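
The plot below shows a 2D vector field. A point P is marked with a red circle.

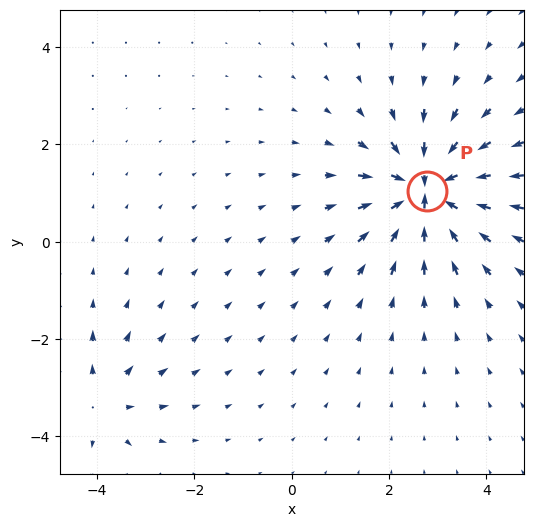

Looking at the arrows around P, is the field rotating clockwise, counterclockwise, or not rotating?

Near P at (2.8, 1.0) the arrows show no circulation. The curl there is ≈0.

not rotating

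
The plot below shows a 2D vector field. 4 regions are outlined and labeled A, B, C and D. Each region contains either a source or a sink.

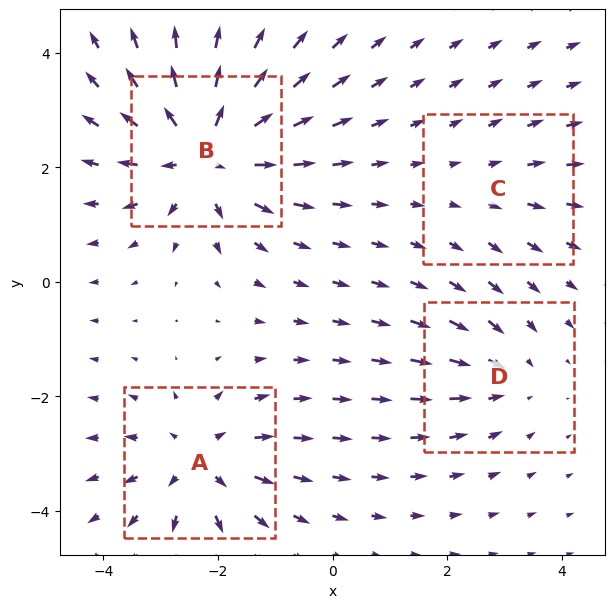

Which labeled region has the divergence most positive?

Divergence at each region's feature centre — A: about +5, B: about +7, C: about +2, D: about -3. Region B is most positive.

B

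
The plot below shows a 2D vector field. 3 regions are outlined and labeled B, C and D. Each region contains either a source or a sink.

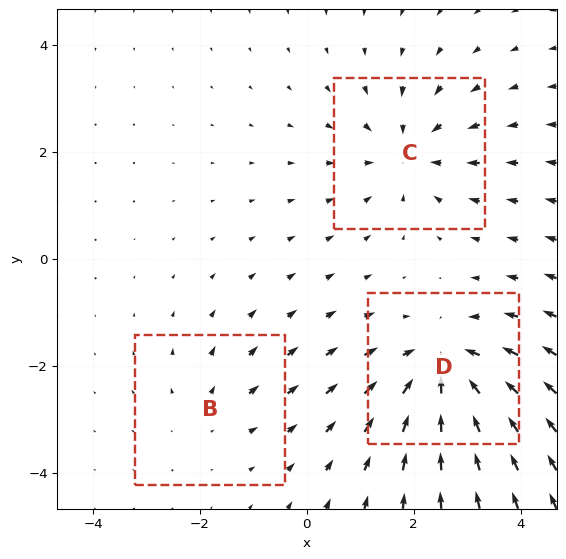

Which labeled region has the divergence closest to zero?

Divergence at each region's feature centre — B: about +2, C: about -3, D: about -4. Region B is closest to zero.

B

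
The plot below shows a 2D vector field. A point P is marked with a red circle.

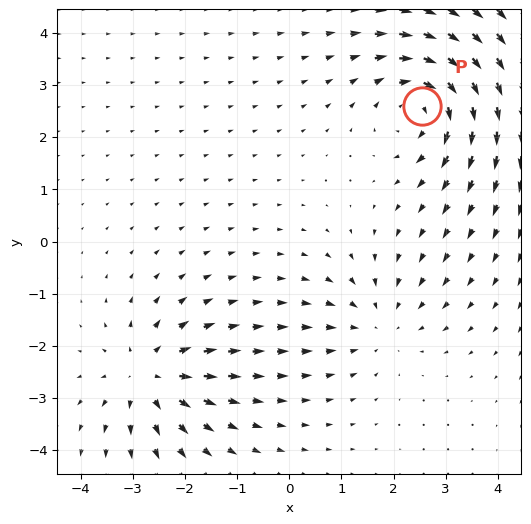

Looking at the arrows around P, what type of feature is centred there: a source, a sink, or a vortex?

vortex

At P (2.5, 2.6) the arrows circulate clockwise. Divergence ≈0, curl about -4 — near-zero divergence with nonzero curl is a vortex.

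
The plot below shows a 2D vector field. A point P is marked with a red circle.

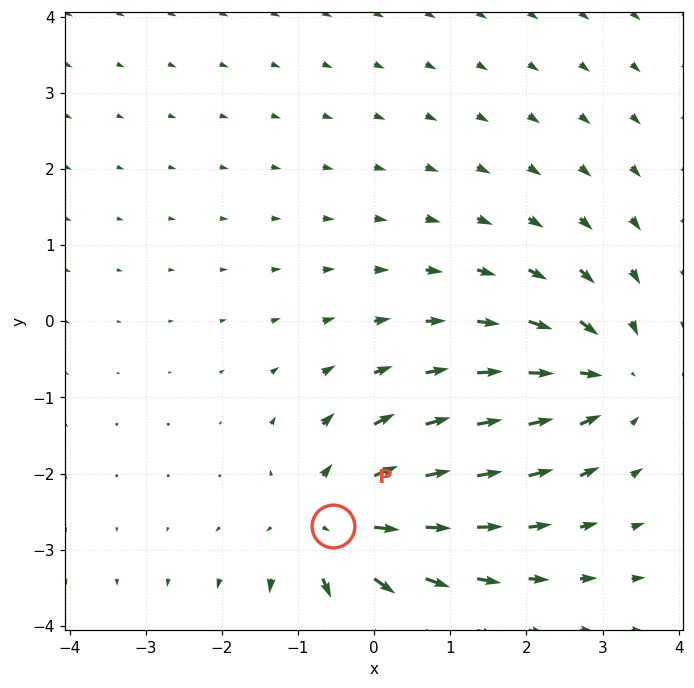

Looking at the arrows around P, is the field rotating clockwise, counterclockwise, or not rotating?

not rotating

Near P at (-0.5, -2.7) the arrows show no circulation. The curl there is ≈0.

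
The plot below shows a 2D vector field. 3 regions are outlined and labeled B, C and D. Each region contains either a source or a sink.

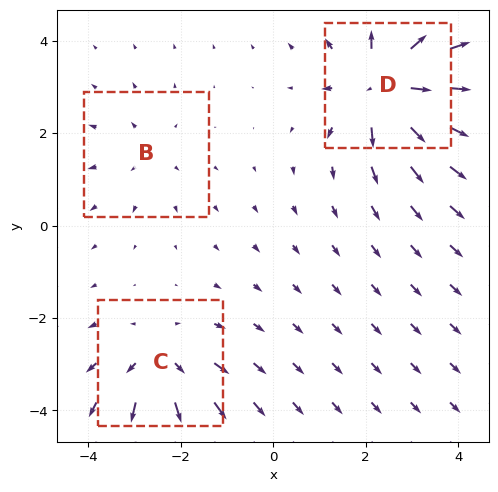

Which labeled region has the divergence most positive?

Divergence at each region's feature centre — B: about +2, C: about +4, D: about +6. Region D is most positive.

D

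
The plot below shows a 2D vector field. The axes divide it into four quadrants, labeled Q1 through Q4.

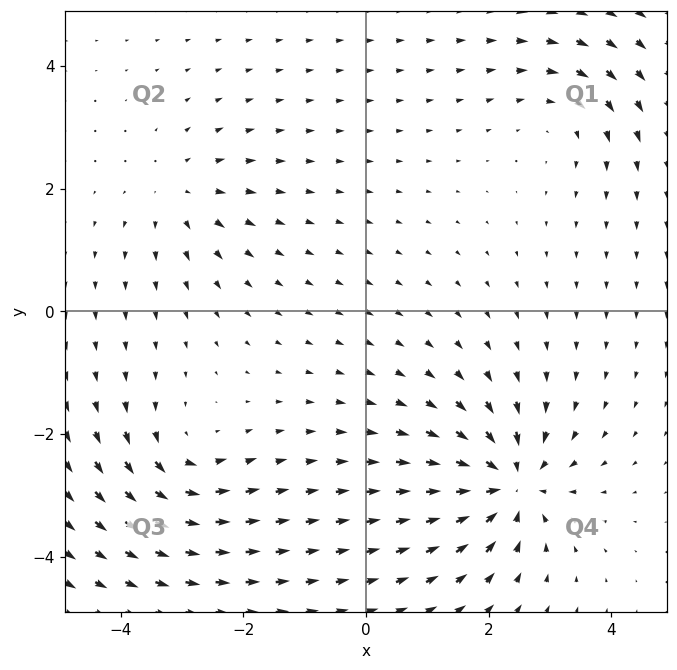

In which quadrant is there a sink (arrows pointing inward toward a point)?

Q4

The sink sits at approximately (2.3, -2.8), which lies in quadrant Q4. The divergence there is about -6, negative as expected for a sink.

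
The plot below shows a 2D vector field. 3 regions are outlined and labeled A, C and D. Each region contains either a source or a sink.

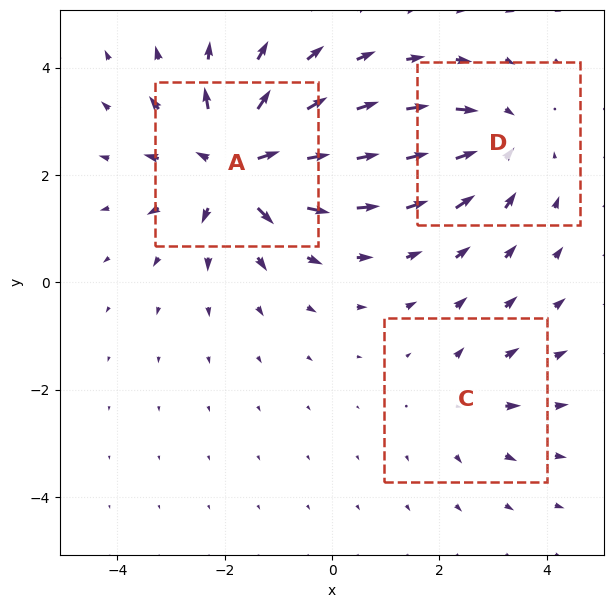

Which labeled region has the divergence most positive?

A

Divergence at each region's feature centre — A: about +5, C: about +2, D: about -3. Region A is most positive.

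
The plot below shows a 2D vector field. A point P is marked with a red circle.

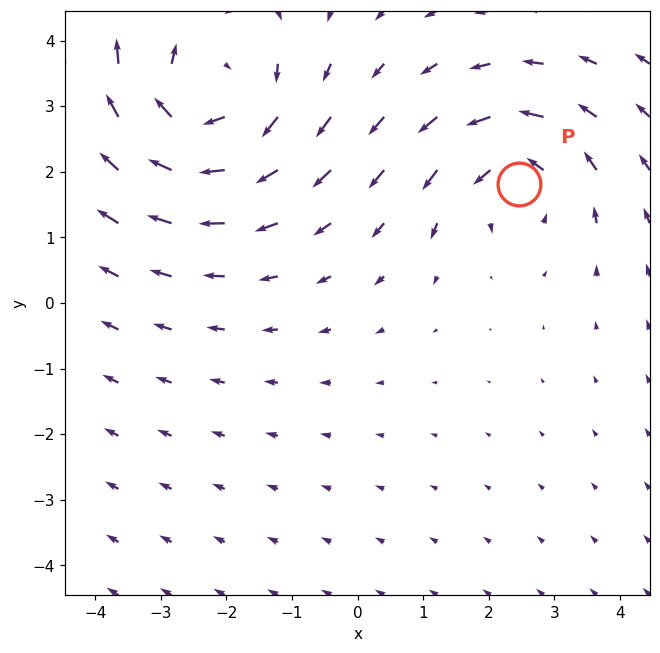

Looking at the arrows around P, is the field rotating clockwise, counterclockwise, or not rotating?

Near P at (2.5, 1.8) the arrows circulate counterclockwise. The curl (z-component) there is about +3; positive curl means counterclockwise rotation.

counterclockwise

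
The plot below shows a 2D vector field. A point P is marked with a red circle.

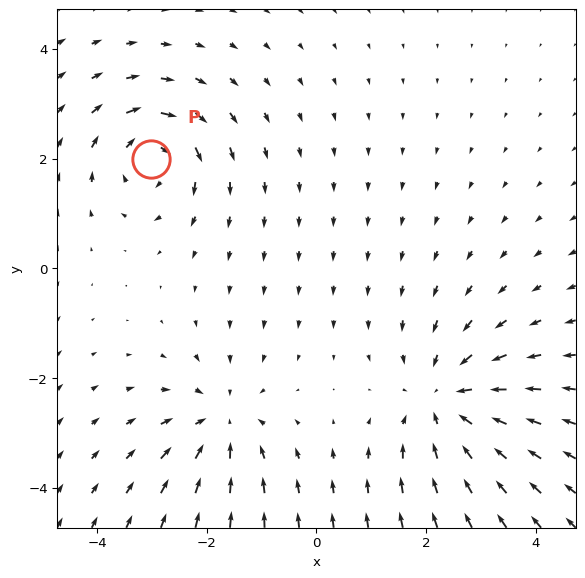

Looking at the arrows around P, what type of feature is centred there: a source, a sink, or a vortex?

vortex

At P (-3.0, 2.0) the arrows circulate clockwise. Divergence ≈0, curl about -5 — near-zero divergence with nonzero curl is a vortex.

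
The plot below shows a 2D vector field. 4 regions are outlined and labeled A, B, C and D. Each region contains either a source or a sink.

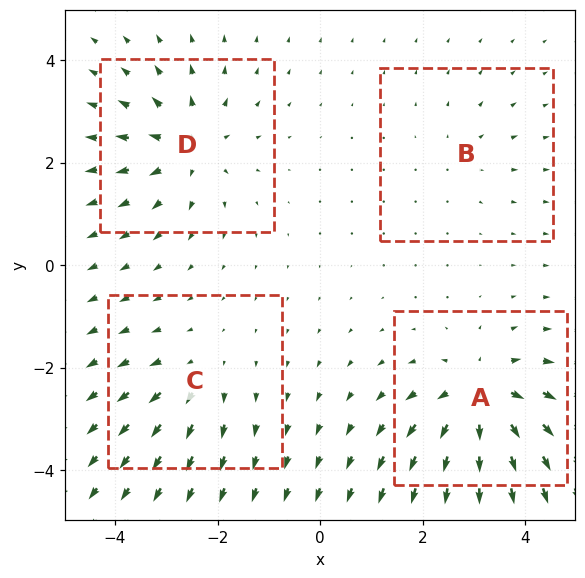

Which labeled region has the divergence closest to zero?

B

Divergence at each region's feature centre — A: about +7, B: about +2, C: about +3, D: about +6. Region B is closest to zero.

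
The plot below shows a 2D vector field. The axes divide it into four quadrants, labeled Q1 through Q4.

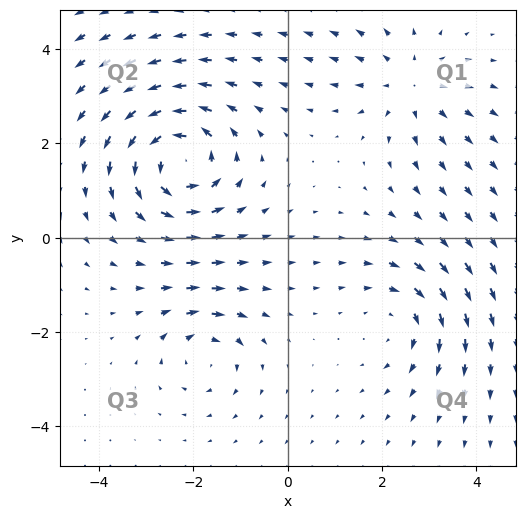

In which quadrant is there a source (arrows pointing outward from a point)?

The source sits at approximately (2.6, 3.2), which lies in quadrant Q1. The divergence there is about +3, positive as expected for a source.

Q1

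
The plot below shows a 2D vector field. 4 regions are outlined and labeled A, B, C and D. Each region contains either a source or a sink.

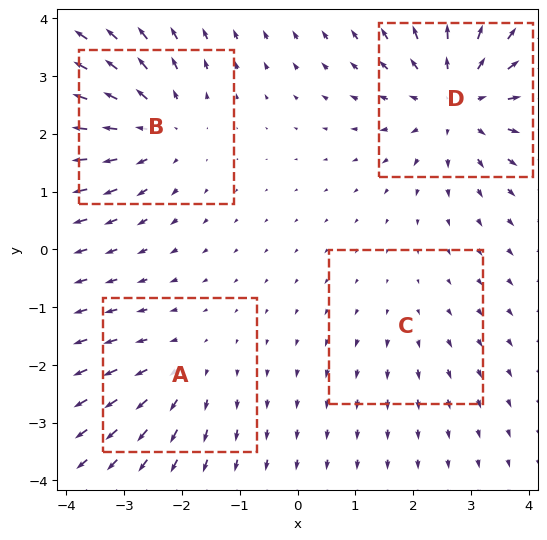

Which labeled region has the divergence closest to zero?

C

Divergence at each region's feature centre — A: about +3, B: about +5, C: about +2, D: about +6. Region C is closest to zero.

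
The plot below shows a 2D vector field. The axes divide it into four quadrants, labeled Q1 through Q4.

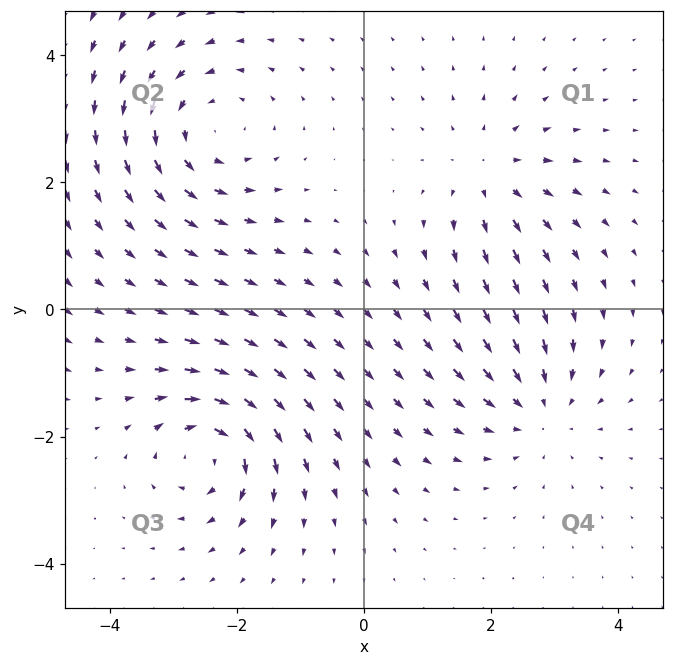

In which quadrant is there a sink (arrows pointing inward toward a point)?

Q4

The sink sits at approximately (2.8, -1.6), which lies in quadrant Q4. The divergence there is about -3, negative as expected for a sink.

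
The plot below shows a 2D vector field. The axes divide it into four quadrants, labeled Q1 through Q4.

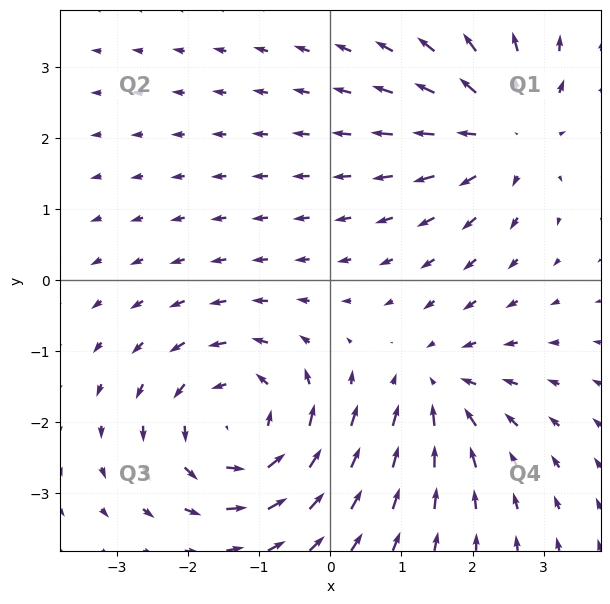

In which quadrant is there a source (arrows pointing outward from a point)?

The source sits at approximately (2.5, 2.1), which lies in quadrant Q1. The divergence there is about +4, positive as expected for a source.

Q1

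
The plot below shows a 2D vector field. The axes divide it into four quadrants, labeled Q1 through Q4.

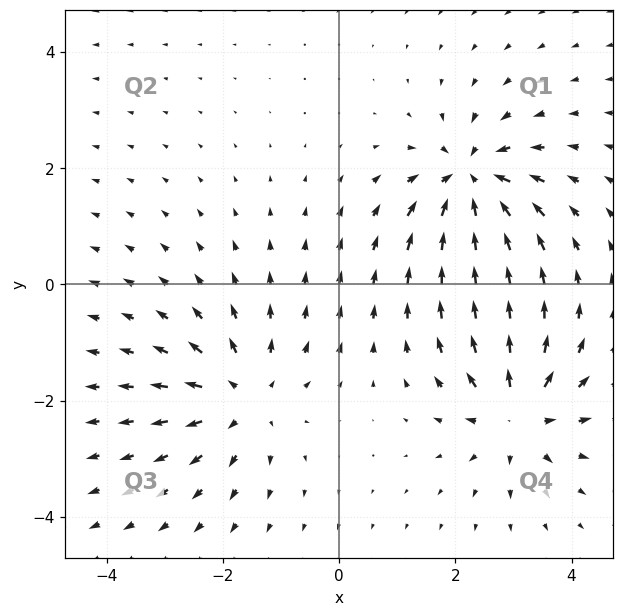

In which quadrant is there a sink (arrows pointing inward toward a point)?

Q1

The sink sits at approximately (2.3, 1.8), which lies in quadrant Q1. The divergence there is about -7, negative as expected for a sink.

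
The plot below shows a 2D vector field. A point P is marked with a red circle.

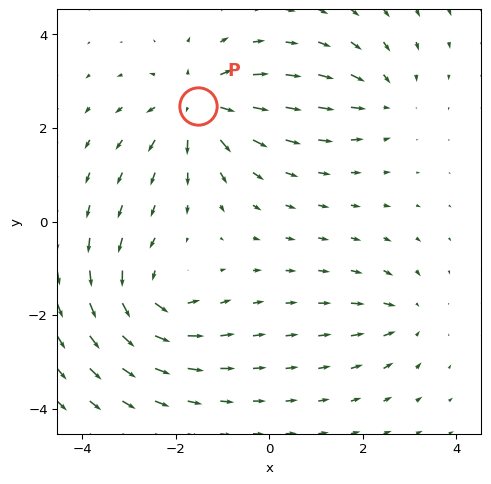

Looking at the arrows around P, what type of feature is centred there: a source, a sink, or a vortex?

At P (-1.5, 2.5) the arrows spread outward. Divergence about +5, curl ≈0 — positive divergence with near-zero curl is a source.

source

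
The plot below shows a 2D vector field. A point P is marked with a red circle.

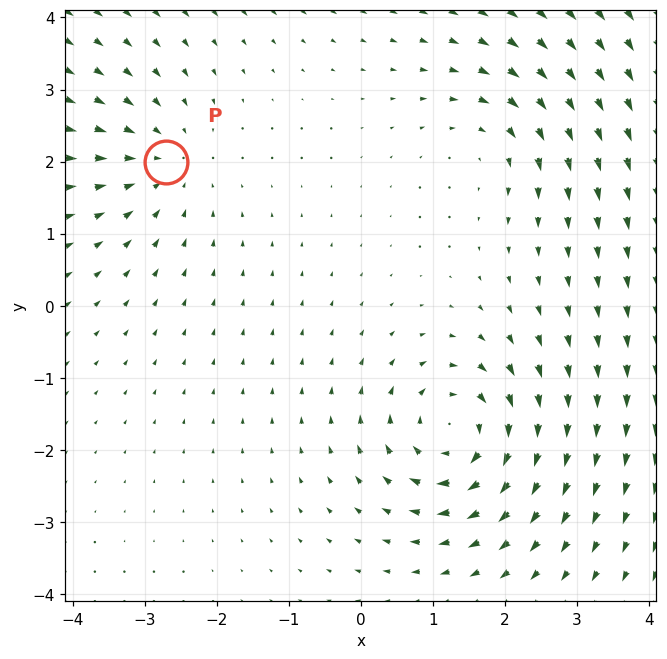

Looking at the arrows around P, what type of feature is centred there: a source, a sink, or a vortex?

At P (-2.7, 2.0) the arrows converge inward. Divergence about -3, curl ≈0 — negative divergence with near-zero curl is a sink.

sink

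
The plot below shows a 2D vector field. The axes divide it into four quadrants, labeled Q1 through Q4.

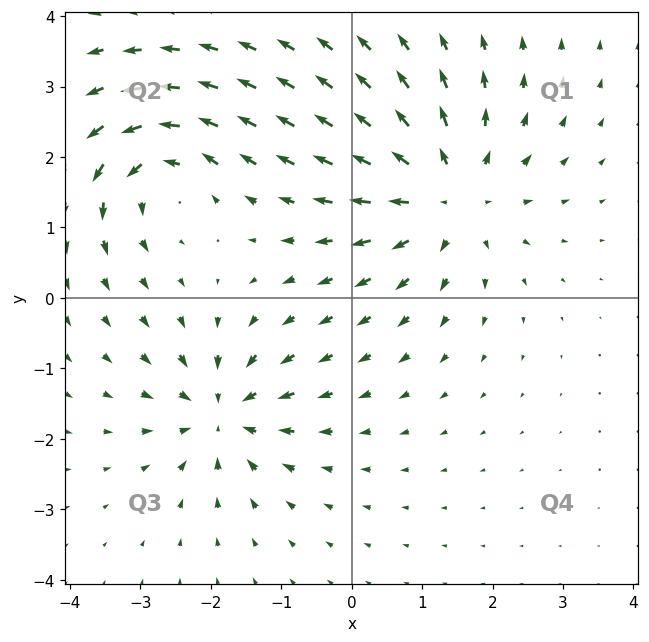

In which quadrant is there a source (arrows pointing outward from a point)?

The source sits at approximately (1.4, 1.5), which lies in quadrant Q1. The divergence there is about +4, positive as expected for a source.

Q1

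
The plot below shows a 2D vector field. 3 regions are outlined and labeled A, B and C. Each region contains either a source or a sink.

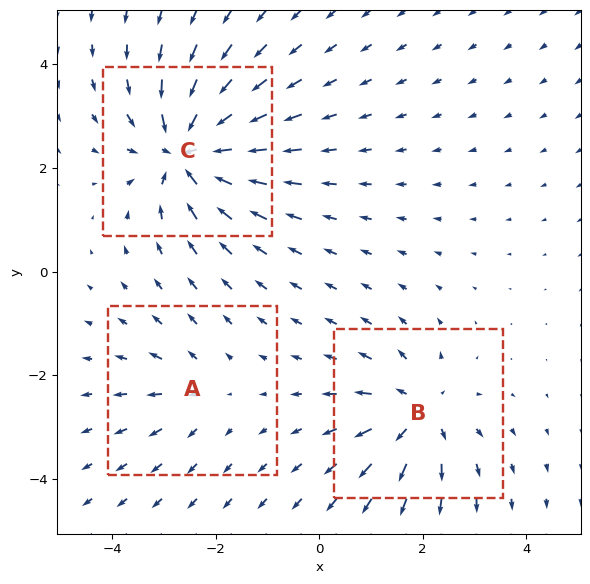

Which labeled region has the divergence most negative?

Divergence at each region's feature centre — A: about +2, B: about +4, C: about -6. Region C is most negative.

C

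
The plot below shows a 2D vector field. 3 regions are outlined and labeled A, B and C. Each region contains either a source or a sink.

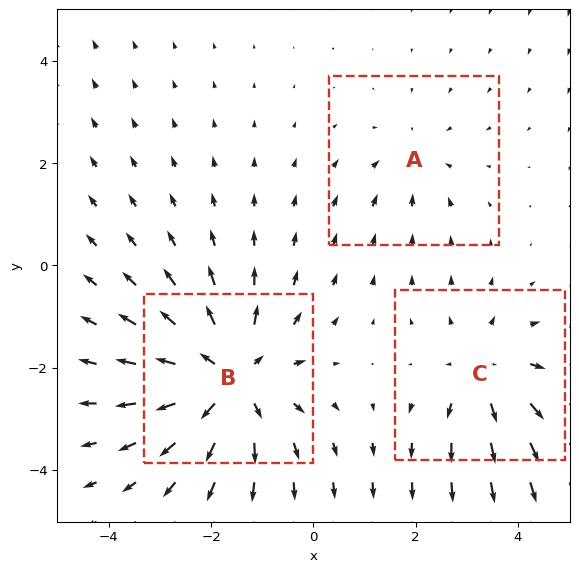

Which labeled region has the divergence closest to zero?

Divergence at each region's feature centre — A: about -2, B: about +4, C: about +3. Region A is closest to zero.

A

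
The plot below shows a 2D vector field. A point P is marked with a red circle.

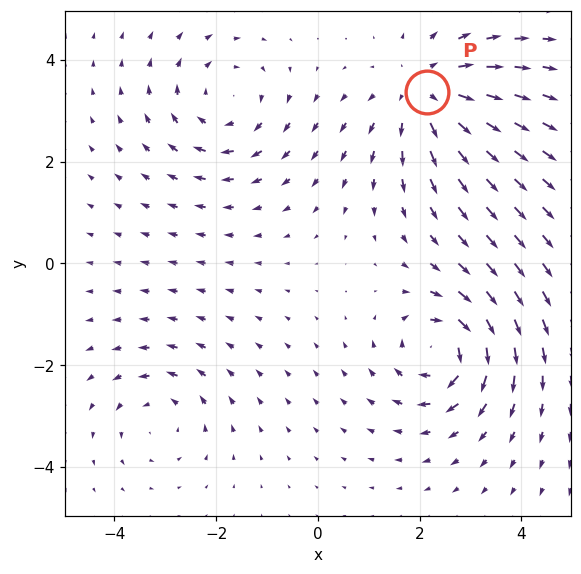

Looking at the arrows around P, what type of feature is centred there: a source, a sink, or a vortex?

At P (2.1, 3.4) the arrows spread outward. Divergence about +4, curl ≈0 — positive divergence with near-zero curl is a source.

source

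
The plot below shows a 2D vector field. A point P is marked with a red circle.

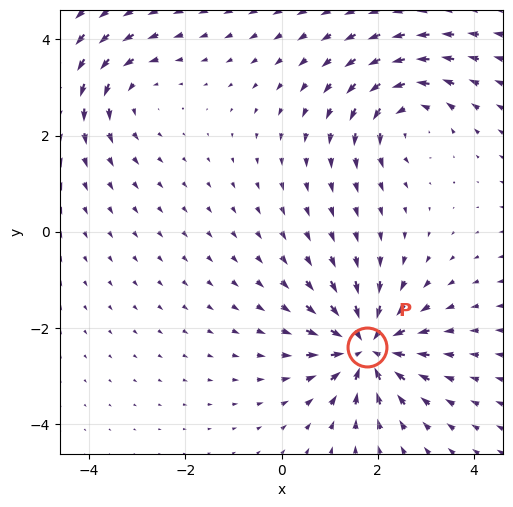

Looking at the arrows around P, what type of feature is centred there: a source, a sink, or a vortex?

At P (1.8, -2.4) the arrows converge inward. Divergence about -6, curl ≈0 — negative divergence with near-zero curl is a sink.

sink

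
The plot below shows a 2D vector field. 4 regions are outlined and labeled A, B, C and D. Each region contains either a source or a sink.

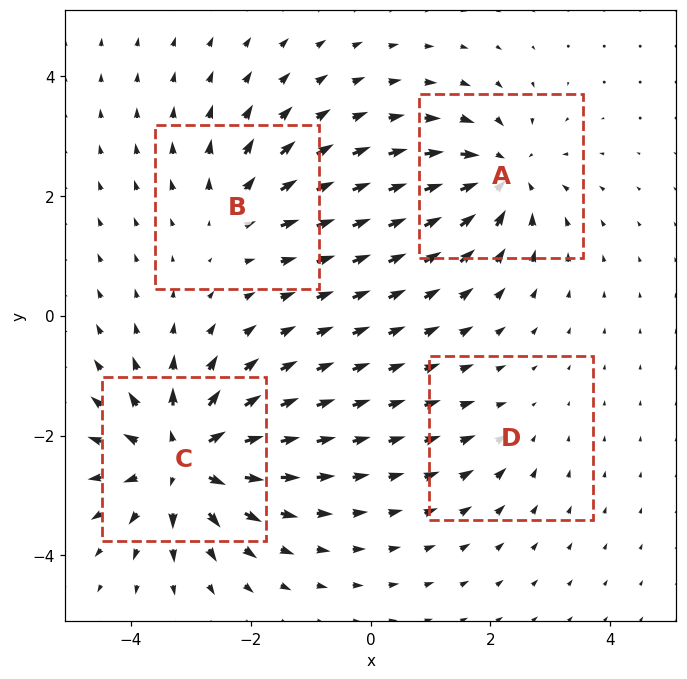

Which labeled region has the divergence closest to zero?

Divergence at each region's feature centre — A: about -6, B: about +4, C: about +8, D: about -2. Region D is closest to zero.

D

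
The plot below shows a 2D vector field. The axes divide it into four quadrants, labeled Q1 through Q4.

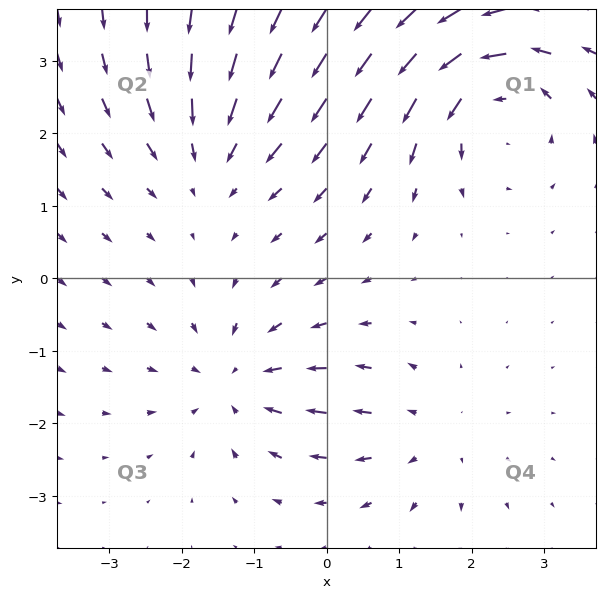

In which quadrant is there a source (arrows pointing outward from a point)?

Q4

The source sits at approximately (1.4, -2.2), which lies in quadrant Q4. The divergence there is about +3, positive as expected for a source.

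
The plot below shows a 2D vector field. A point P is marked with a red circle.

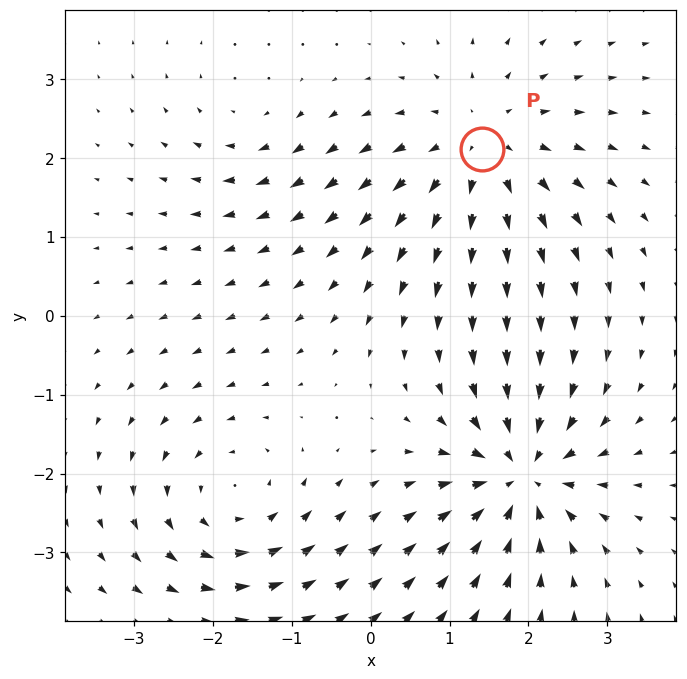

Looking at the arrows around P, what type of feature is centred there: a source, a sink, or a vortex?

At P (1.4, 2.1) the arrows spread outward. Divergence about +5, curl ≈0 — positive divergence with near-zero curl is a source.

source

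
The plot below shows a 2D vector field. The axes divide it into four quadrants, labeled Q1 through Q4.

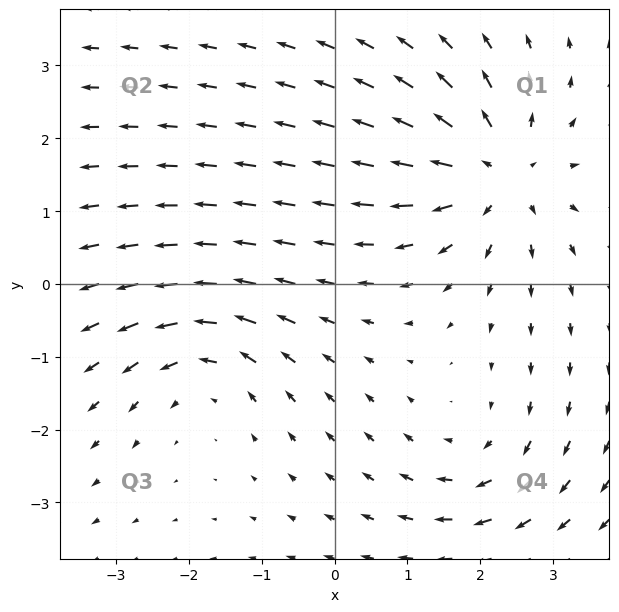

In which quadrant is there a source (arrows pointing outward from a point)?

Q1

The source sits at approximately (2.2, 1.5), which lies in quadrant Q1. The divergence there is about +5, positive as expected for a source.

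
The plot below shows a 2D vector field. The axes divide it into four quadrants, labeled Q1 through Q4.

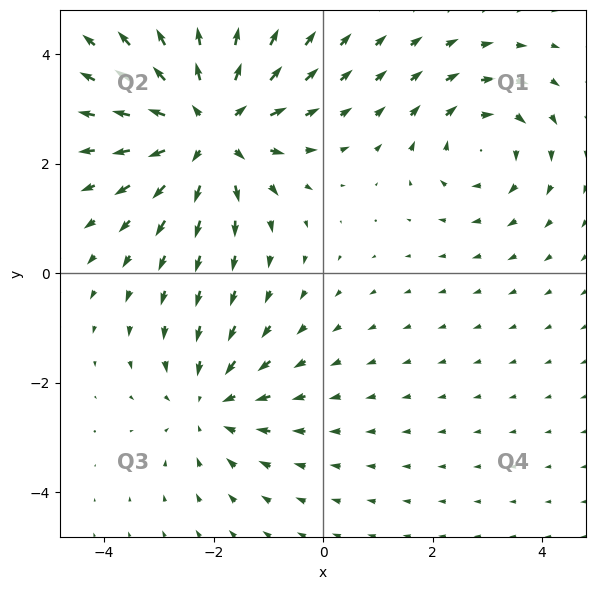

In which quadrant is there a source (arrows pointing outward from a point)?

Q2

The source sits at approximately (-2.1, 2.7), which lies in quadrant Q2. The divergence there is about +4, positive as expected for a source.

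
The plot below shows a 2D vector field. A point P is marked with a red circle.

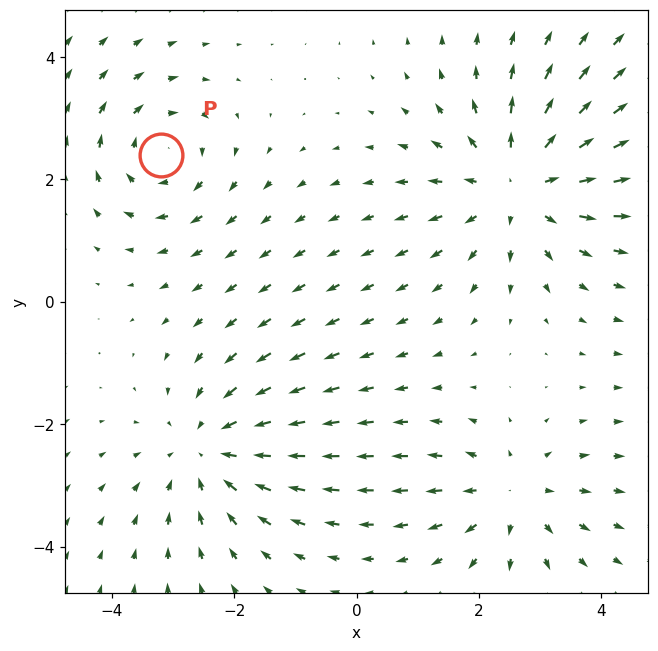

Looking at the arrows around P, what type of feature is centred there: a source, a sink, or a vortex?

At P (-3.2, 2.4) the arrows circulate clockwise. Divergence ≈0, curl about -3 — near-zero divergence with nonzero curl is a vortex.

vortex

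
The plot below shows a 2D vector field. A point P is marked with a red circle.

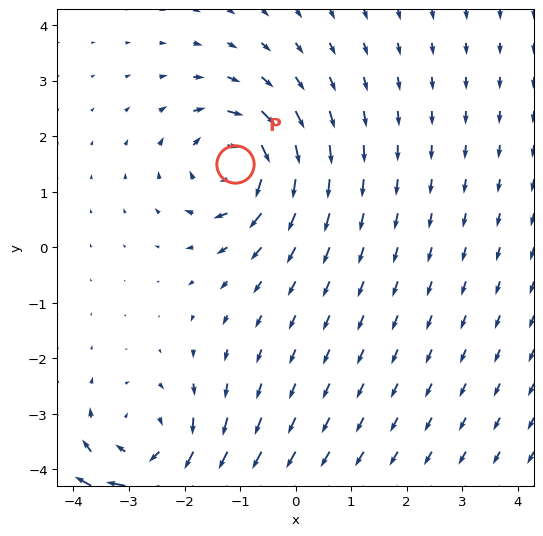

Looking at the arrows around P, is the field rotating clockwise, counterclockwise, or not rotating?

clockwise

Near P at (-1.1, 1.5) the arrows circulate clockwise. The curl (z-component) there is about -5; negative curl means clockwise rotation.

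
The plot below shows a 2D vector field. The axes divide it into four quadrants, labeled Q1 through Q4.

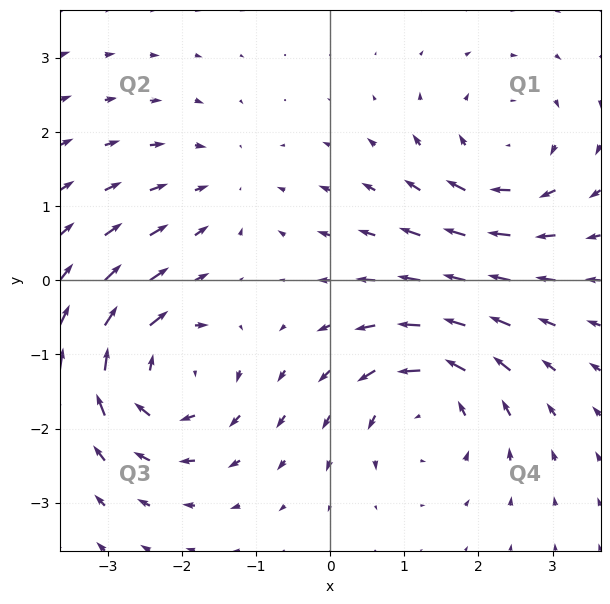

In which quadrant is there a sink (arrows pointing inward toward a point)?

The sink sits at approximately (-1.4, 1.3), which lies in quadrant Q2. The divergence there is about -3, negative as expected for a sink.

Q2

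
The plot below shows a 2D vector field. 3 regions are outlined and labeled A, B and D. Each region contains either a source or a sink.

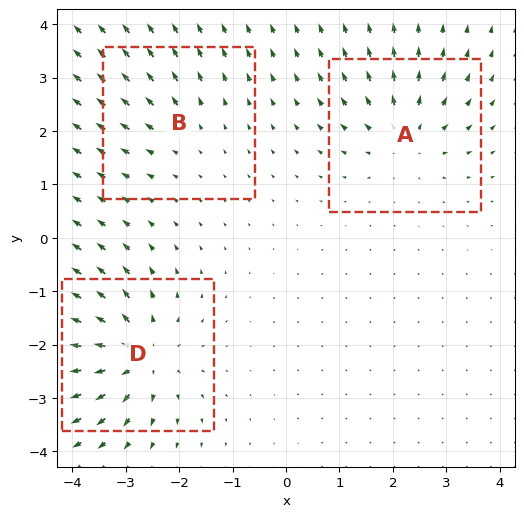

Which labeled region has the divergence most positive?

D

Divergence at each region's feature centre — A: about +4, B: about +2, D: about +5. Region D is most positive.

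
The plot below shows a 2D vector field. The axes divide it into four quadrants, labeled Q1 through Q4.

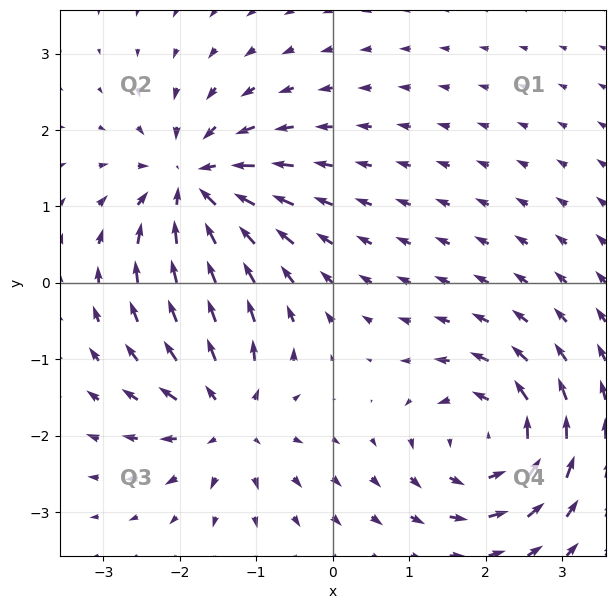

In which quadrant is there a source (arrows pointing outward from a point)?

The source sits at approximately (-1.4, -1.8), which lies in quadrant Q3. The divergence there is about +6, positive as expected for a source.

Q3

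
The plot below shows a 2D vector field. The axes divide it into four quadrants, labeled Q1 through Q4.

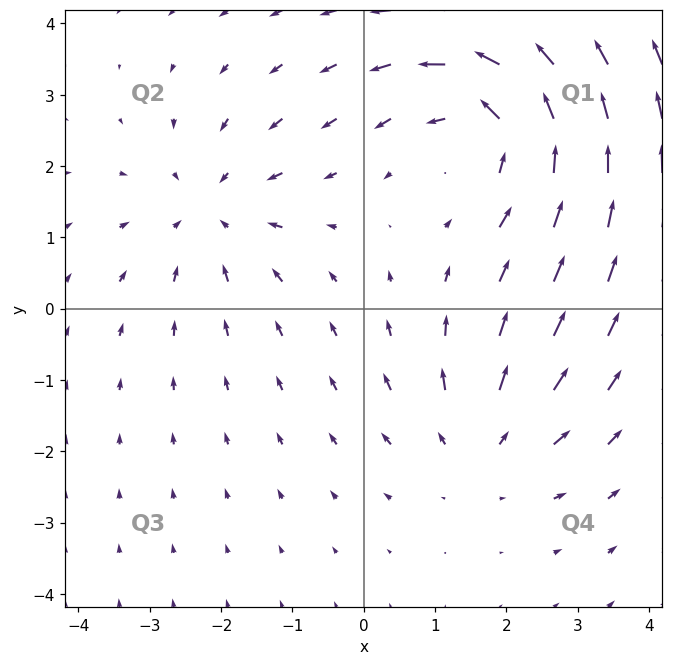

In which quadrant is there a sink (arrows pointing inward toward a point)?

Q2

The sink sits at approximately (-2.1, 1.4), which lies in quadrant Q2. The divergence there is about -2, negative as expected for a sink.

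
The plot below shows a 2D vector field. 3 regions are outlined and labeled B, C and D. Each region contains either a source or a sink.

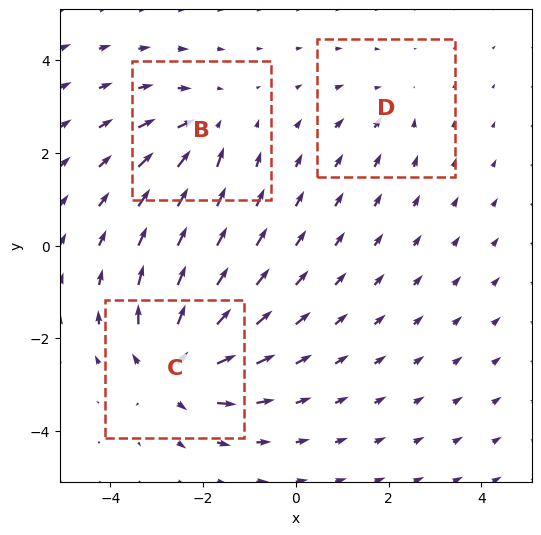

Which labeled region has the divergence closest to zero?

D

Divergence at each region's feature centre — B: about -3, C: about +5, D: about -2. Region D is closest to zero.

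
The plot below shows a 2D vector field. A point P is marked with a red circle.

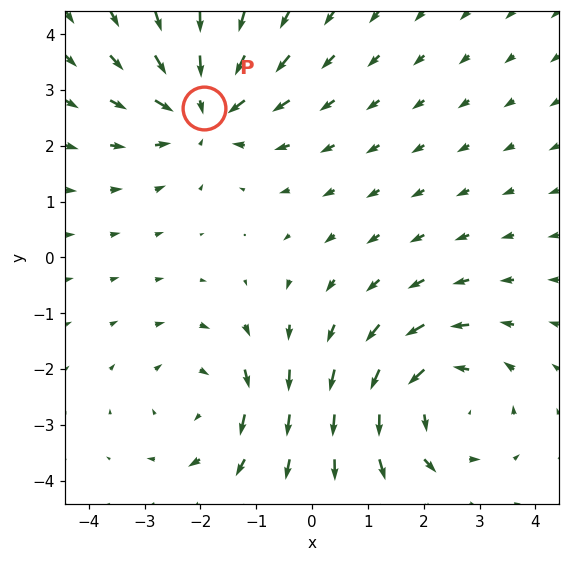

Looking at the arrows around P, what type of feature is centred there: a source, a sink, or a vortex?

sink

At P (-1.9, 2.7) the arrows converge inward. Divergence about -4, curl ≈0 — negative divergence with near-zero curl is a sink.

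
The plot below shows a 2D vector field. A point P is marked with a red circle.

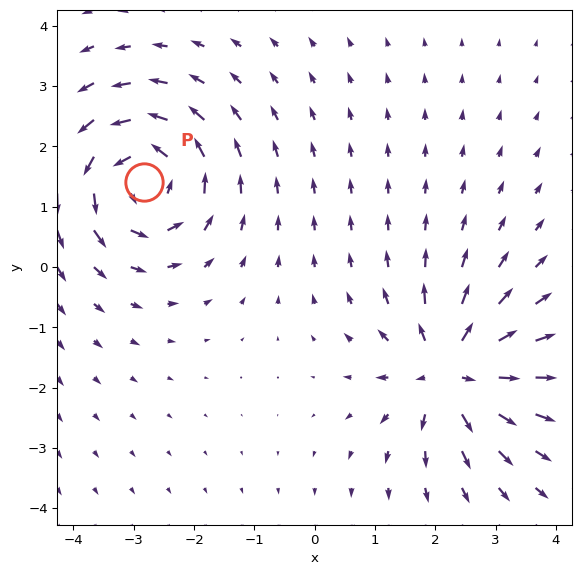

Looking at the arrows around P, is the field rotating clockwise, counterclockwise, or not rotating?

counterclockwise

Near P at (-2.8, 1.4) the arrows circulate counterclockwise. The curl (z-component) there is about +6; positive curl means counterclockwise rotation.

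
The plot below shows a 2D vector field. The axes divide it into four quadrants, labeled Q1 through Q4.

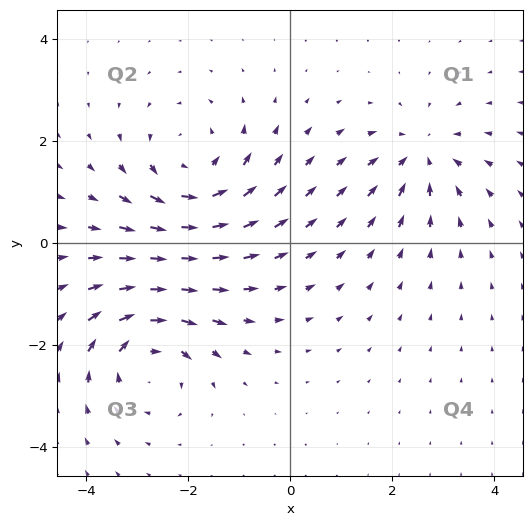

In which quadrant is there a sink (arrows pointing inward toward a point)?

Q1

The sink sits at approximately (2.6, 1.7), which lies in quadrant Q1. The divergence there is about -4, negative as expected for a sink.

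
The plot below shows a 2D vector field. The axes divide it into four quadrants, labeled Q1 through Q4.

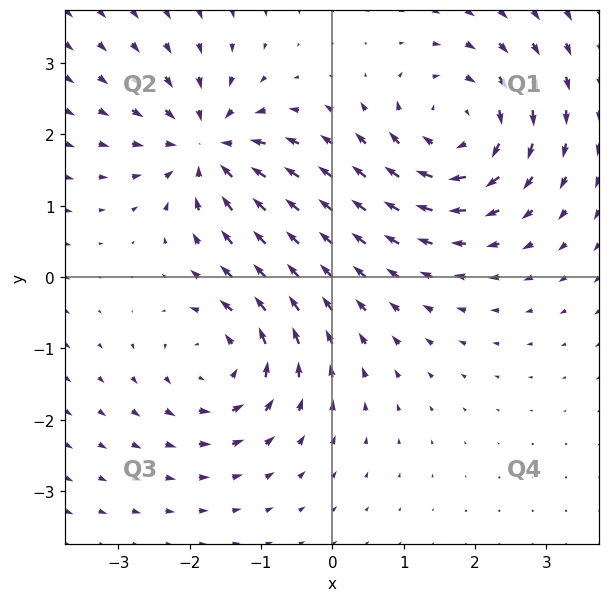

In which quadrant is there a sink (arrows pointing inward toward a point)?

Q2

The sink sits at approximately (-1.7, 1.8), which lies in quadrant Q2. The divergence there is about -5, negative as expected for a sink.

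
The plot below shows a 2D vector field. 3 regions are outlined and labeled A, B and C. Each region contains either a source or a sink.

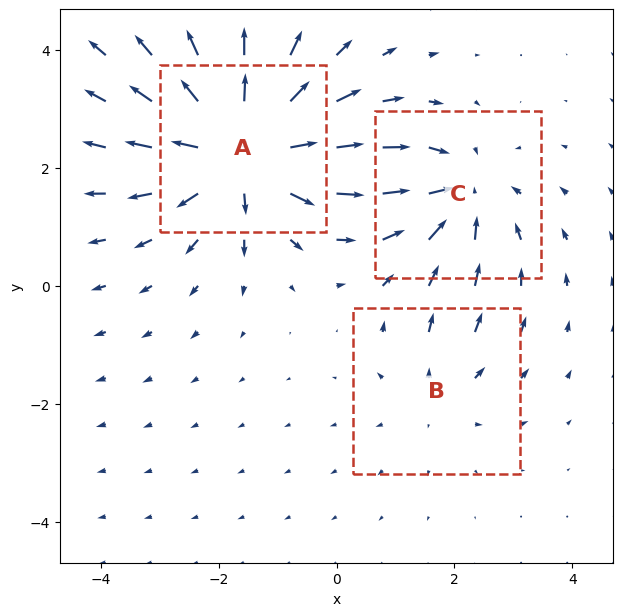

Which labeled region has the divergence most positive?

A

Divergence at each region's feature centre — A: about +5, B: about +2, C: about -3. Region A is most positive.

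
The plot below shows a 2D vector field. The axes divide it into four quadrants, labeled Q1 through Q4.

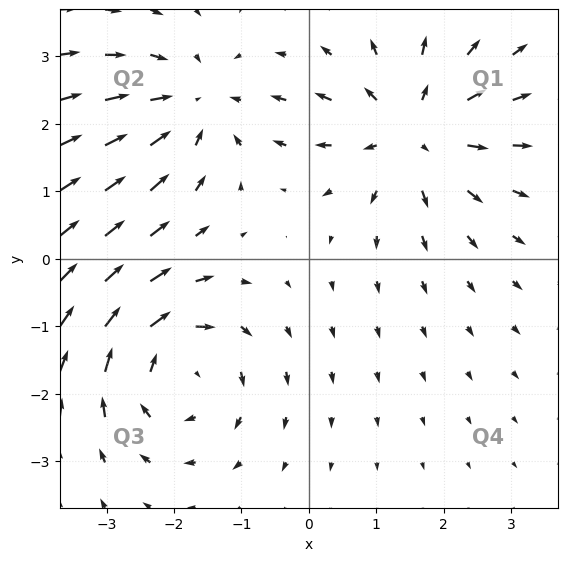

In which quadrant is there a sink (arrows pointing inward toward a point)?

Q2

The sink sits at approximately (-1.7, 2.3), which lies in quadrant Q2. The divergence there is about -4, negative as expected for a sink.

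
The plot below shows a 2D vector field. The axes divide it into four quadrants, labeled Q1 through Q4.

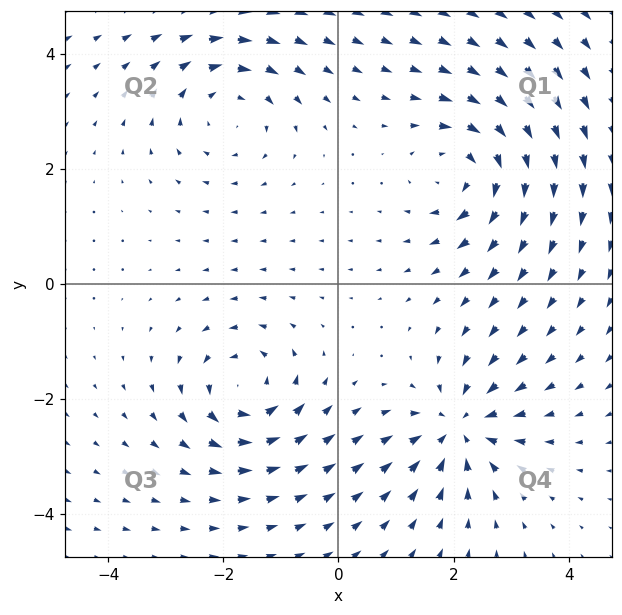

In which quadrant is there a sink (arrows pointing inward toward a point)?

The sink sits at approximately (2.1, -2.5), which lies in quadrant Q4. The divergence there is about -6, negative as expected for a sink.

Q4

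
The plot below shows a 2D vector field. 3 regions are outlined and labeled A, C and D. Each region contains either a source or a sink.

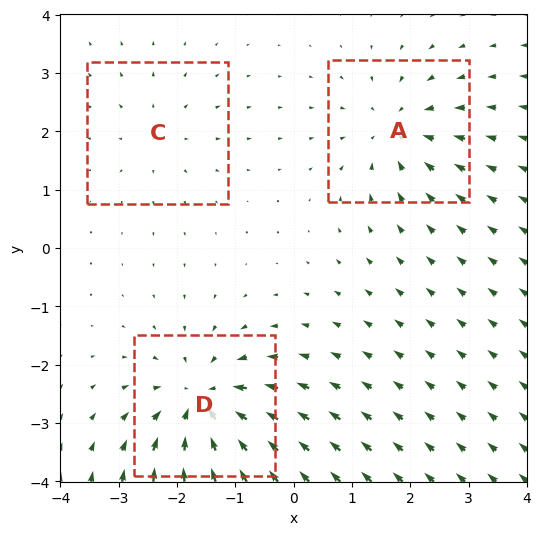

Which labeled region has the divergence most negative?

D

Divergence at each region's feature centre — A: about -4, C: about +2, D: about -5. Region D is most negative.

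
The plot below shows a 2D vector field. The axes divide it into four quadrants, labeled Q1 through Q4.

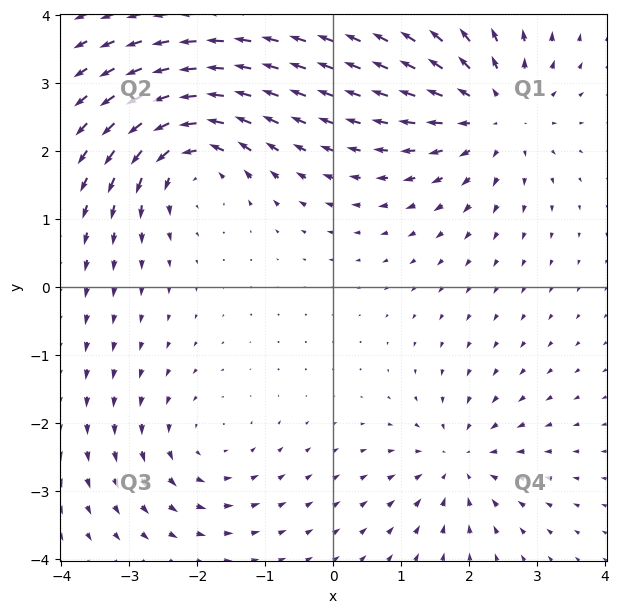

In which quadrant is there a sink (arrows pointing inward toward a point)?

Q4

The sink sits at approximately (1.9, -2.6), which lies in quadrant Q4. The divergence there is about -4, negative as expected for a sink.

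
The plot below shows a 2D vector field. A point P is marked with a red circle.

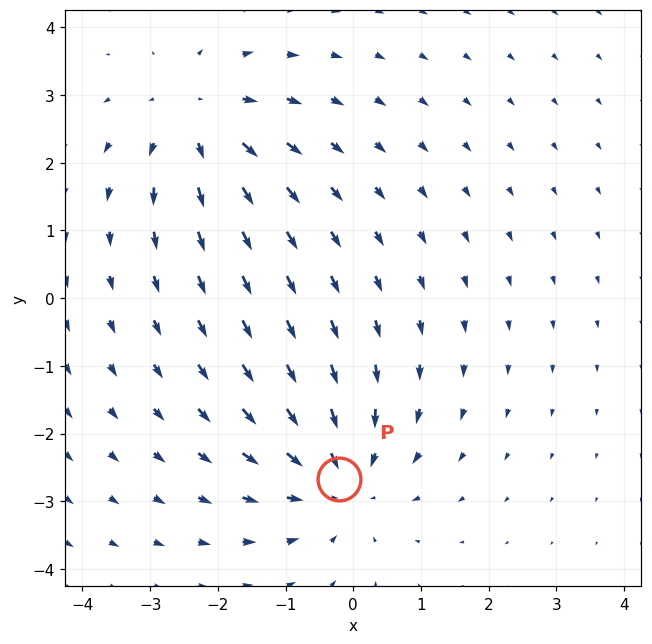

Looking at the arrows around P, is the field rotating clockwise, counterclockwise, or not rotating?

not rotating

Near P at (-0.2, -2.7) the arrows show no circulation. The curl there is ≈0.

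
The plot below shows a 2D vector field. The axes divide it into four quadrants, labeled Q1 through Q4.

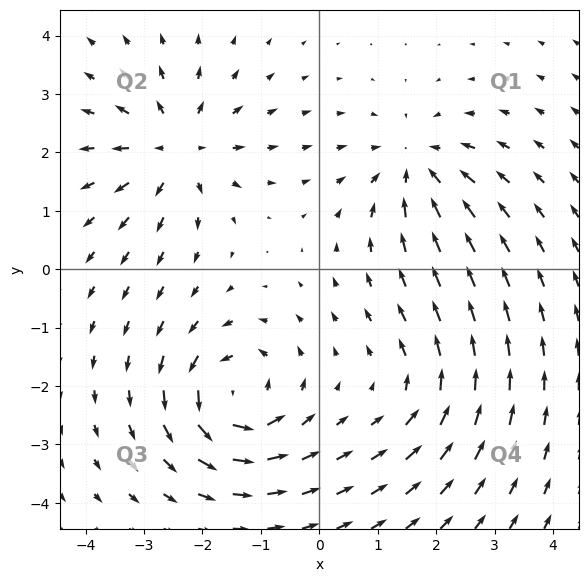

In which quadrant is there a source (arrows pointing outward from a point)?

The source sits at approximately (-2.5, 2.1), which lies in quadrant Q2. The divergence there is about +4, positive as expected for a source.

Q2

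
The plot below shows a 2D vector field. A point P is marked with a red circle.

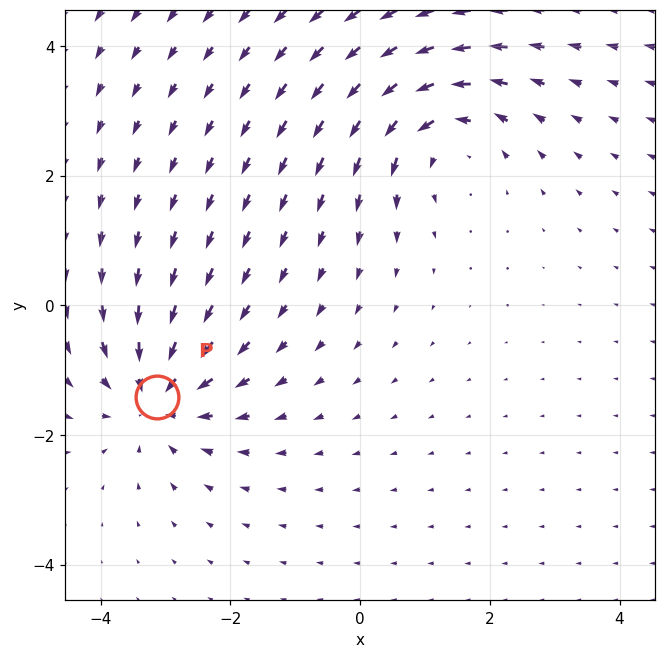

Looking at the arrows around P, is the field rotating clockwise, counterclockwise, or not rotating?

not rotating

Near P at (-3.1, -1.4) the arrows show no circulation. The curl there is ≈0.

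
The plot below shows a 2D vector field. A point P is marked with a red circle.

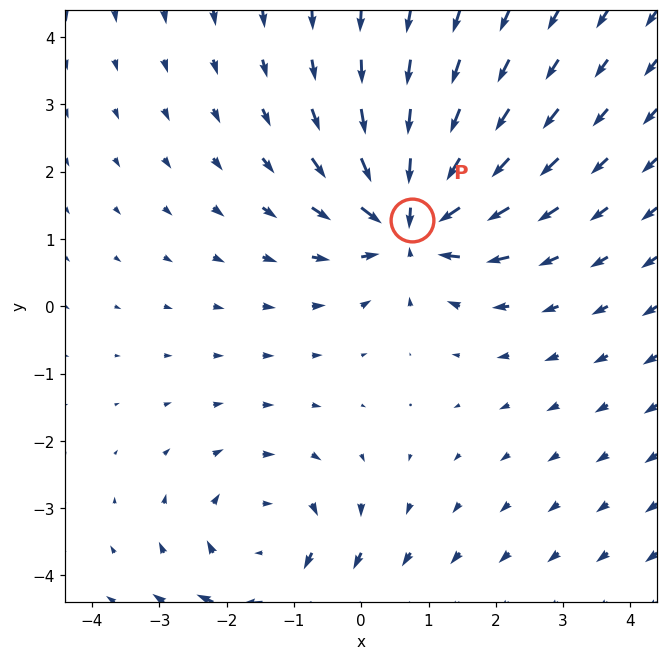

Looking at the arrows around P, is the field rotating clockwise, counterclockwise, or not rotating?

Near P at (0.8, 1.3) the arrows show no circulation. The curl there is ≈0.

not rotating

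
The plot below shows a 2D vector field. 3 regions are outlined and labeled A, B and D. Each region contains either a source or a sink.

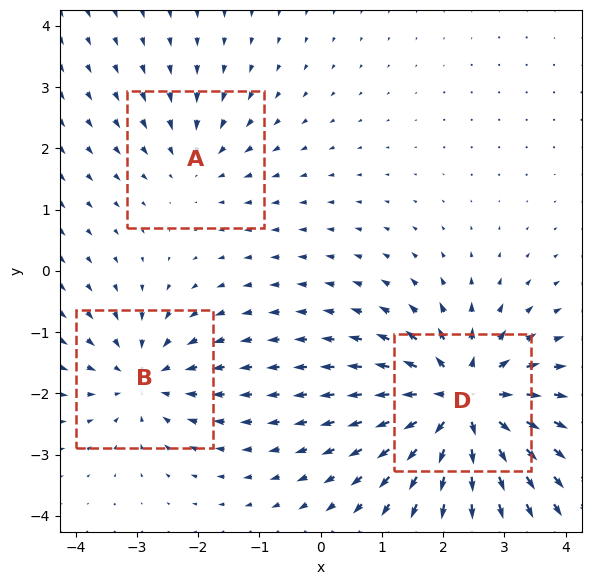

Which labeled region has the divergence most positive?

Divergence at each region's feature centre — A: about -2, B: about -3, D: about +6. Region D is most positive.

D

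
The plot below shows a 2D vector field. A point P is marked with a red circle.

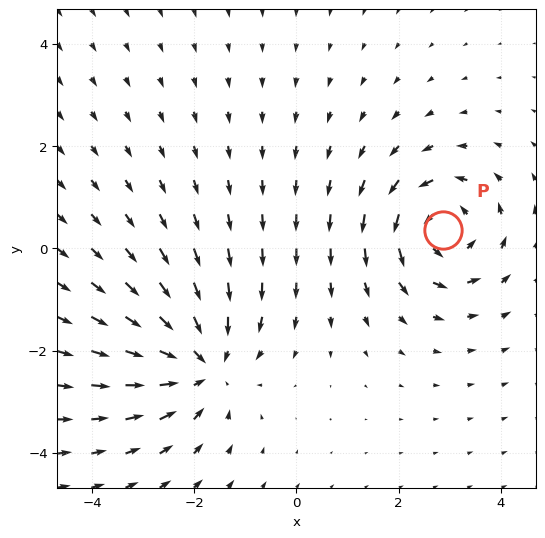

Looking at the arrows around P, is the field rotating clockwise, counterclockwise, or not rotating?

Near P at (2.9, 0.4) the arrows circulate counterclockwise. The curl (z-component) there is about +5; positive curl means counterclockwise rotation.

counterclockwise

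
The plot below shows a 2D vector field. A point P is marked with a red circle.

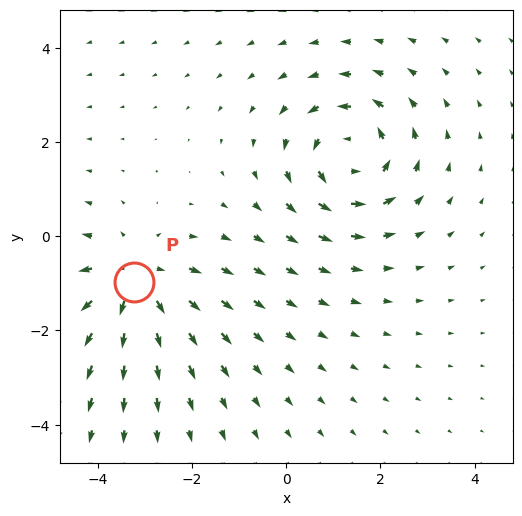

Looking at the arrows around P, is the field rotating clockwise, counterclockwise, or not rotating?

not rotating

Near P at (-3.2, -1.0) the arrows show no circulation. The curl there is ≈0.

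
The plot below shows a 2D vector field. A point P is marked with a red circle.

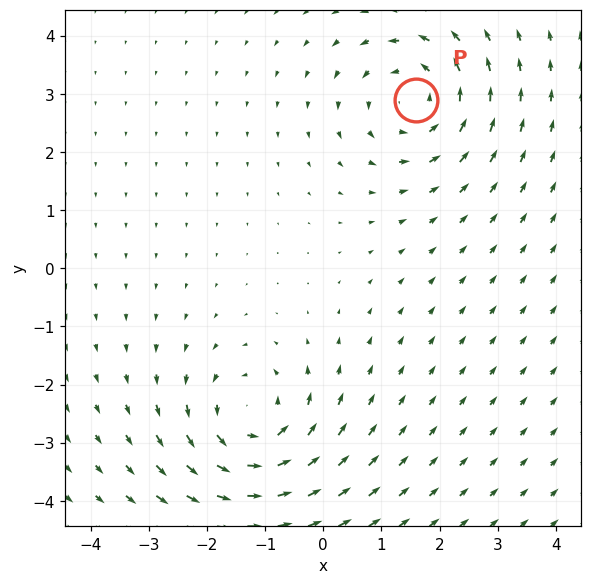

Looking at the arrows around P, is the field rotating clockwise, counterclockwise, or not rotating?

counterclockwise

Near P at (1.6, 2.9) the arrows circulate counterclockwise. The curl (z-component) there is about +4; positive curl means counterclockwise rotation.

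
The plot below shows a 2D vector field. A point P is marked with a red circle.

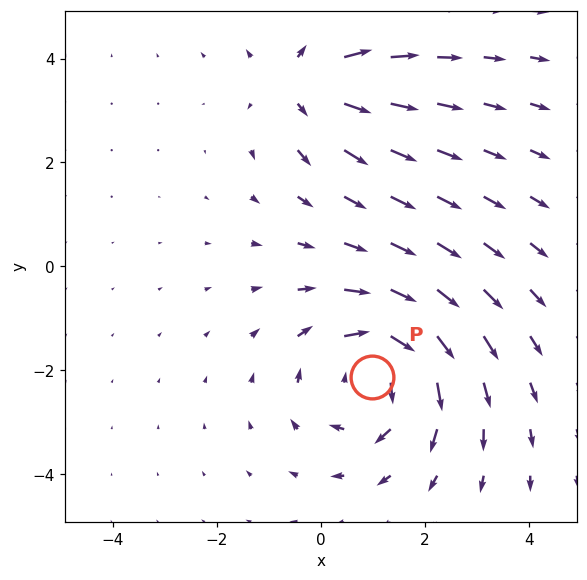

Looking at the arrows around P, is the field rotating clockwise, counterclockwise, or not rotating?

Near P at (1.0, -2.1) the arrows circulate clockwise. The curl (z-component) there is about -4; negative curl means clockwise rotation.

clockwise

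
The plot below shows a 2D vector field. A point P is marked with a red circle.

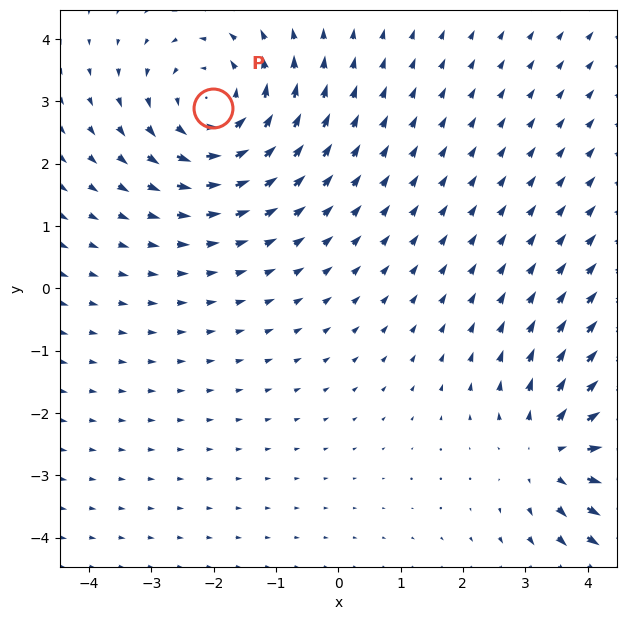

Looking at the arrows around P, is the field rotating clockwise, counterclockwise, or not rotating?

Near P at (-2.0, 2.9) the arrows circulate counterclockwise. The curl (z-component) there is about +3; positive curl means counterclockwise rotation.

counterclockwise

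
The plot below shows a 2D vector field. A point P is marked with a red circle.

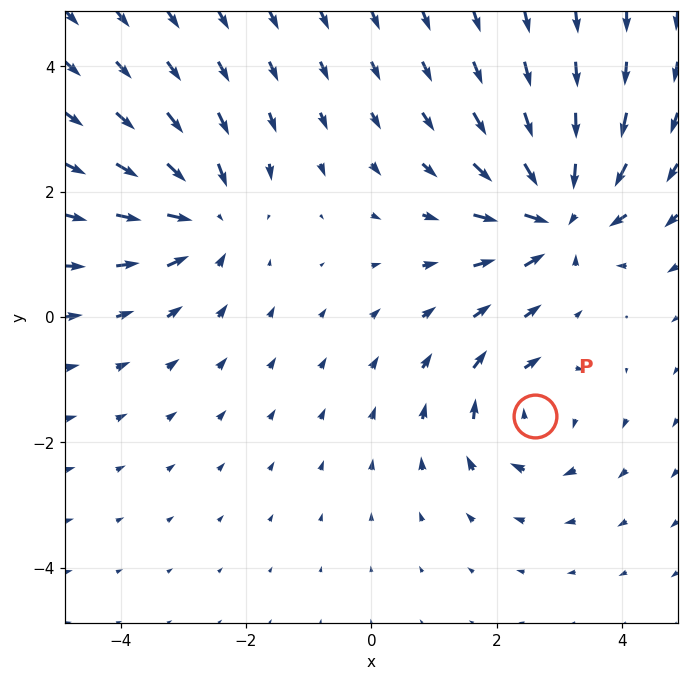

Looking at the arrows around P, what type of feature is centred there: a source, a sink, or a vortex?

At P (2.6, -1.6) the arrows circulate clockwise. Divergence ≈0, curl about -4 — near-zero divergence with nonzero curl is a vortex.

vortex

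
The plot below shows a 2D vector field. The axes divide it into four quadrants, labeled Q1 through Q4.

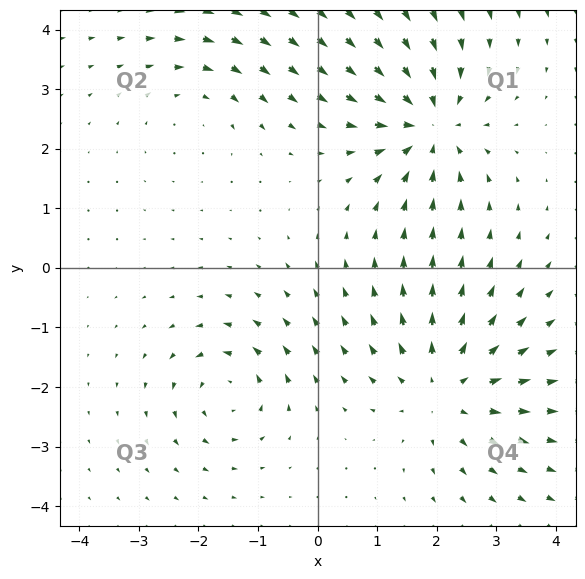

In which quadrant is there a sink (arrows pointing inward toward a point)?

Q1

The sink sits at approximately (1.9, 2.4), which lies in quadrant Q1. The divergence there is about -6, negative as expected for a sink.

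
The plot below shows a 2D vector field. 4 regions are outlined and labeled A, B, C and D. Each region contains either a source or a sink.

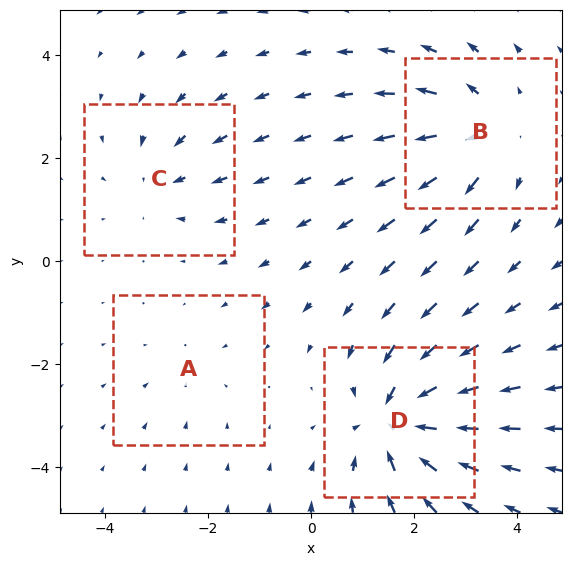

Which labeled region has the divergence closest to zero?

A

Divergence at each region's feature centre — A: about -2, B: about +5, C: about -3, D: about -7. Region A is closest to zero.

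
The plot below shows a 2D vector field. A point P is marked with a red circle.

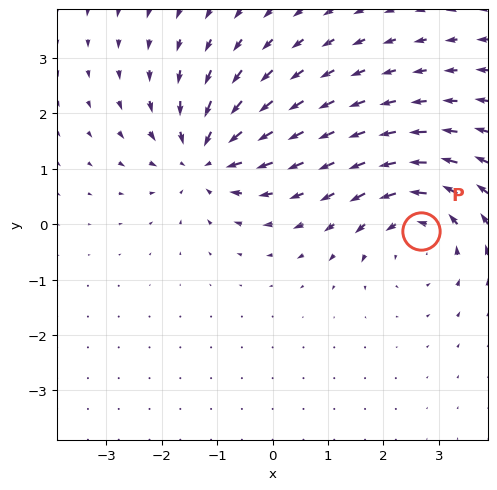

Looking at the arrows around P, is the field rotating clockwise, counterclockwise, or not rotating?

counterclockwise

Near P at (2.7, -0.1) the arrows circulate counterclockwise. The curl (z-component) there is about +3; positive curl means counterclockwise rotation.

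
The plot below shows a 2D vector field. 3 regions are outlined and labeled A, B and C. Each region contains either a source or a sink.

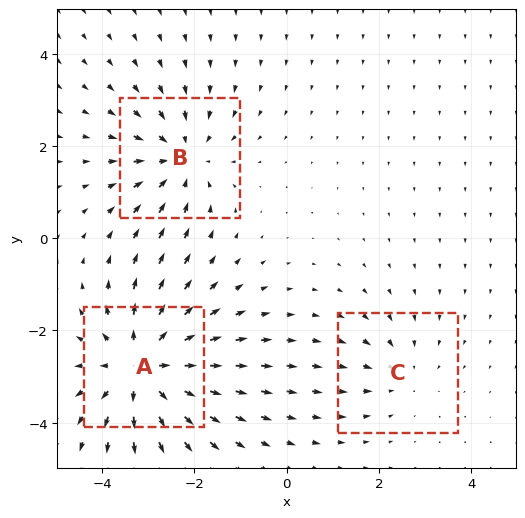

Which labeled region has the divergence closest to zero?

C

Divergence at each region's feature centre — A: about +4, B: about -3, C: about -2. Region C is closest to zero.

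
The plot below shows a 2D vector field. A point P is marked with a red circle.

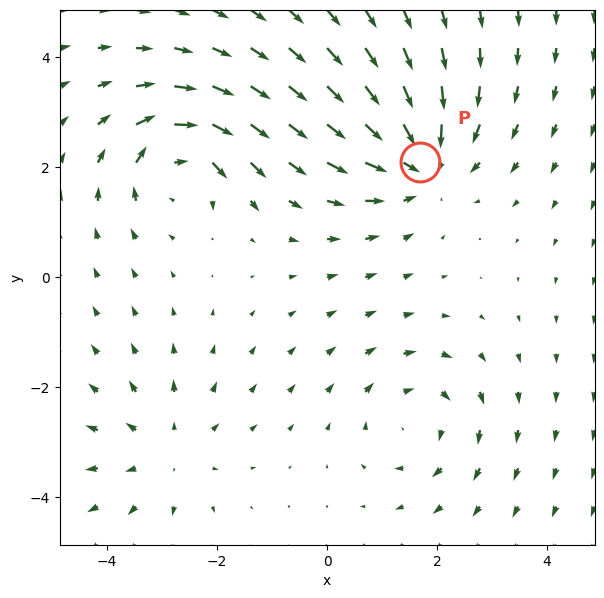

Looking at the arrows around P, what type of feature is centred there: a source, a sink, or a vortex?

At P (1.7, 2.1) the arrows converge inward. Divergence about -4, curl ≈0 — negative divergence with near-zero curl is a sink.

sink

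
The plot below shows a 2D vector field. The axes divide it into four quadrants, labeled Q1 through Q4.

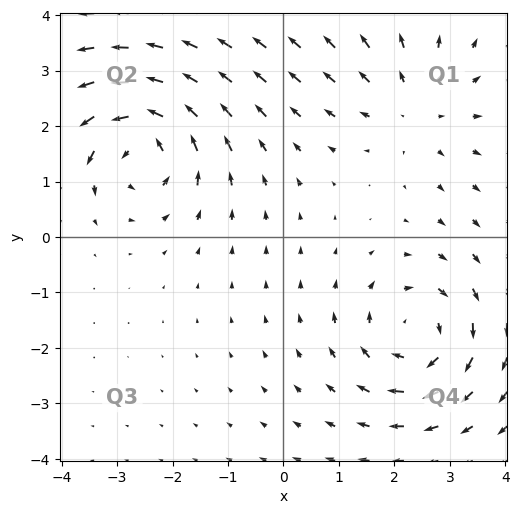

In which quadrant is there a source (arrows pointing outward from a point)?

The source sits at approximately (2.4, 2.4), which lies in quadrant Q1. The divergence there is about +3, positive as expected for a source.

Q1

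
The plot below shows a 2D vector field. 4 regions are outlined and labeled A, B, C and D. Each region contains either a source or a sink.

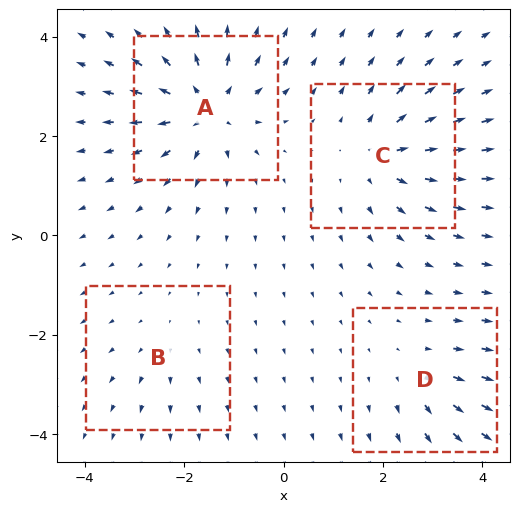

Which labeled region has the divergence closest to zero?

B

Divergence at each region's feature centre — A: about +7, B: about +2, C: about +5, D: about +3. Region B is closest to zero.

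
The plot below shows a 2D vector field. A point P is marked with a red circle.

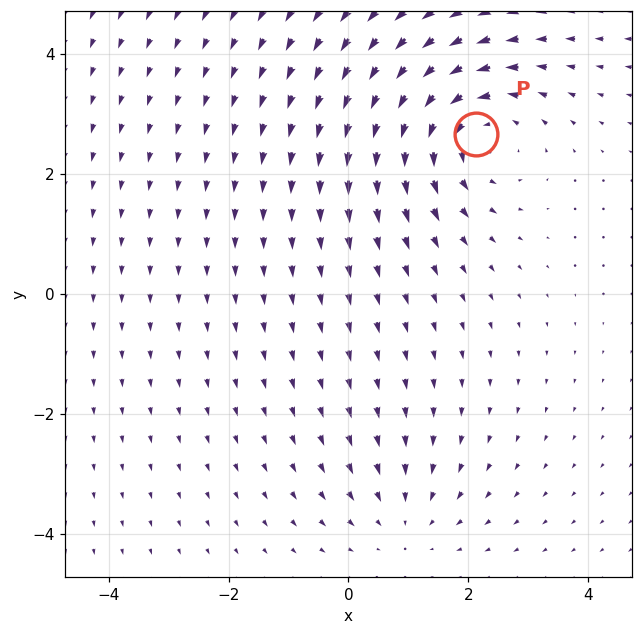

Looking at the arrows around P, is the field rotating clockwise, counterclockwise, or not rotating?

counterclockwise

Near P at (2.1, 2.7) the arrows circulate counterclockwise. The curl (z-component) there is about +4; positive curl means counterclockwise rotation.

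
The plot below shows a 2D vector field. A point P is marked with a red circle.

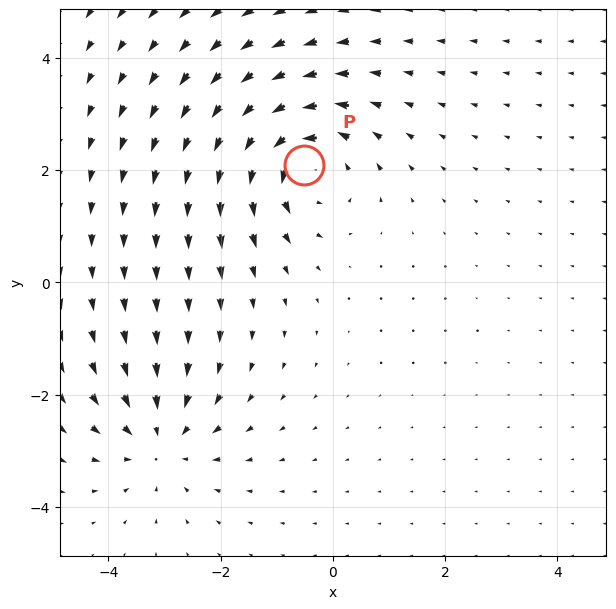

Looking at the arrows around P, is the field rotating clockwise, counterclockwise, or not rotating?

counterclockwise

Near P at (-0.5, 2.1) the arrows circulate counterclockwise. The curl (z-component) there is about +5; positive curl means counterclockwise rotation.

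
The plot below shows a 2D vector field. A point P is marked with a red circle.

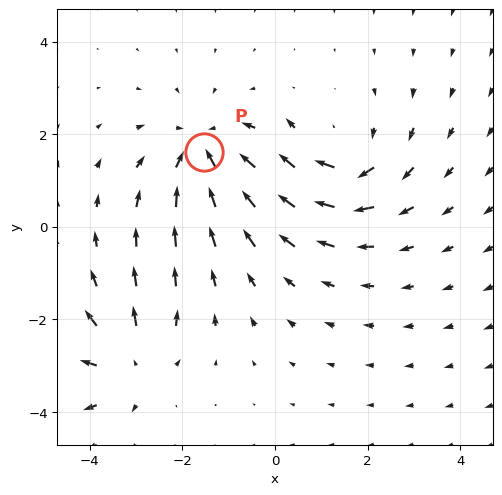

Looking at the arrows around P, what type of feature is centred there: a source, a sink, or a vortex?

sink

At P (-1.5, 1.6) the arrows converge inward. Divergence about -4, curl ≈0 — negative divergence with near-zero curl is a sink.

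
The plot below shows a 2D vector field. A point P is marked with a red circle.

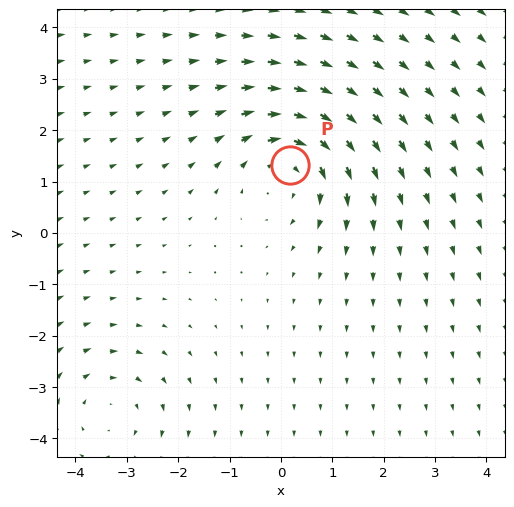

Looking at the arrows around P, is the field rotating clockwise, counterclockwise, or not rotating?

clockwise

Near P at (0.2, 1.3) the arrows circulate clockwise. The curl (z-component) there is about -4; negative curl means clockwise rotation.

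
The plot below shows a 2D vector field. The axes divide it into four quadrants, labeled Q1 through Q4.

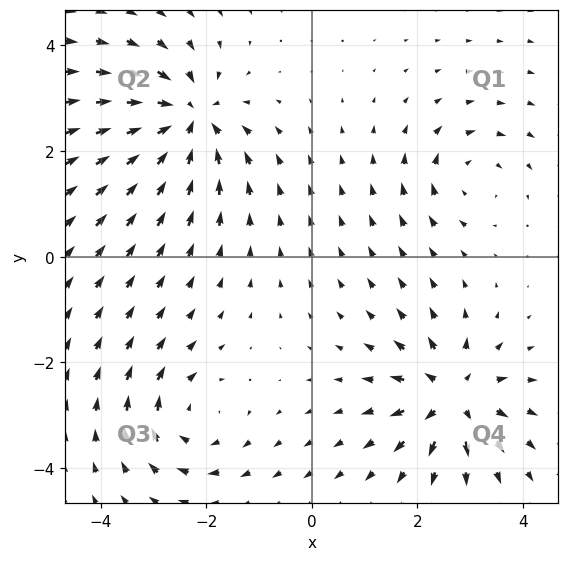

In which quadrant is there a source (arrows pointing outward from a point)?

The source sits at approximately (2.7, -2.6), which lies in quadrant Q4. The divergence there is about +6, positive as expected for a source.

Q4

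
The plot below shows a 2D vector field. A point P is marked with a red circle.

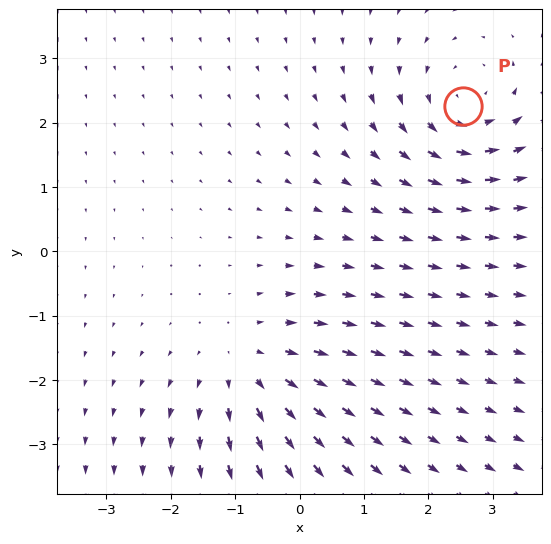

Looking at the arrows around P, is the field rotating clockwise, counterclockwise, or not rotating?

counterclockwise

Near P at (2.5, 2.3) the arrows circulate counterclockwise. The curl (z-component) there is about +3; positive curl means counterclockwise rotation.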